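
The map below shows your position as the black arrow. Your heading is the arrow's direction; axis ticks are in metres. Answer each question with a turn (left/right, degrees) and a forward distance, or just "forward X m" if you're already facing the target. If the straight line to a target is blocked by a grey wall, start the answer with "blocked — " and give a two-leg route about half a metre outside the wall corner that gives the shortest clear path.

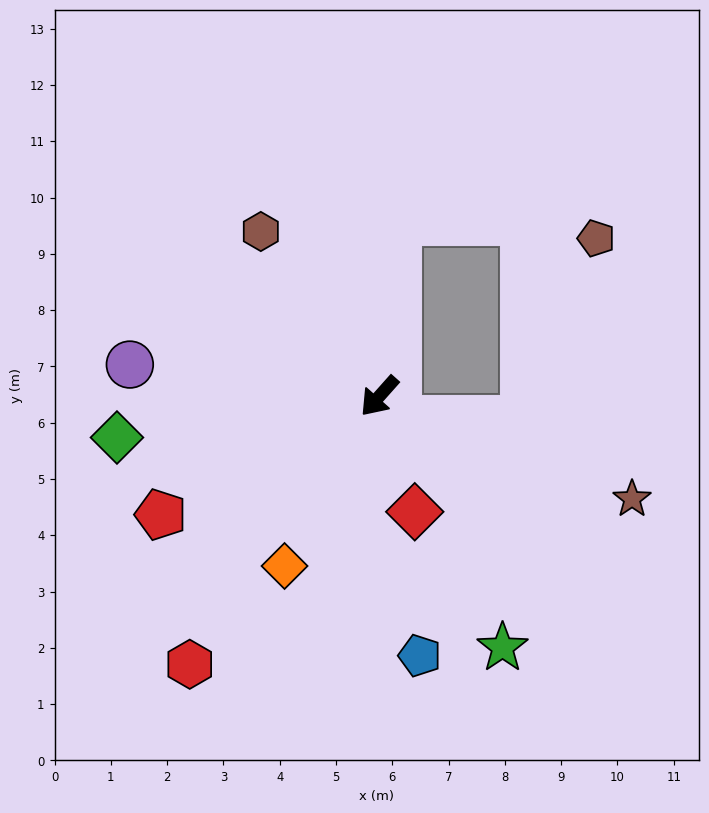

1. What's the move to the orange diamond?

turn left 12°, forward 3.5 m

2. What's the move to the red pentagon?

turn right 20°, forward 4.4 m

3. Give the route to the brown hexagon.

turn right 103°, forward 3.6 m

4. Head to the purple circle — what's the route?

turn right 56°, forward 4.5 m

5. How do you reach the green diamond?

turn right 39°, forward 4.7 m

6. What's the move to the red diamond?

turn left 59°, forward 2.1 m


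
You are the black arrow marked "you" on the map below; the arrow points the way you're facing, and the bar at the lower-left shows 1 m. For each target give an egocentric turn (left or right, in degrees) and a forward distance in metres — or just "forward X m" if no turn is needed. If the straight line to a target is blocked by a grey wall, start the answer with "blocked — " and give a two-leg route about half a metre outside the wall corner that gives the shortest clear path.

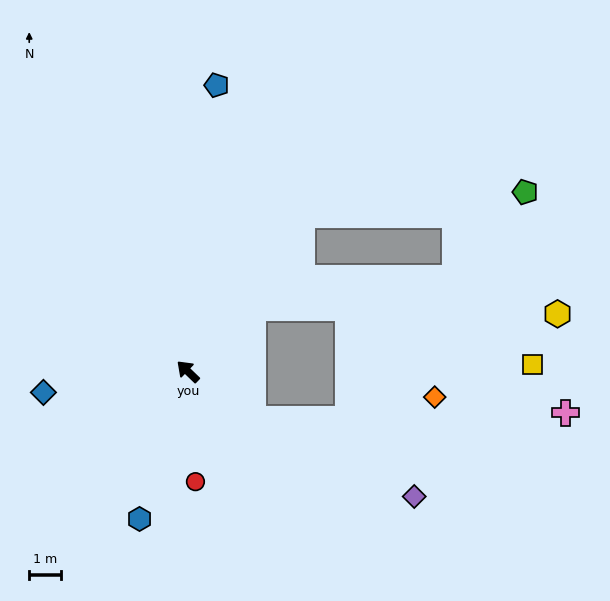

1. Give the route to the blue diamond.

turn left 52°, forward 4.6 m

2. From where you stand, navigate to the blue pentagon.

turn right 52°, forward 9.0 m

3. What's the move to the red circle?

turn left 138°, forward 3.5 m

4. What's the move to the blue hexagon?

turn left 116°, forward 4.9 m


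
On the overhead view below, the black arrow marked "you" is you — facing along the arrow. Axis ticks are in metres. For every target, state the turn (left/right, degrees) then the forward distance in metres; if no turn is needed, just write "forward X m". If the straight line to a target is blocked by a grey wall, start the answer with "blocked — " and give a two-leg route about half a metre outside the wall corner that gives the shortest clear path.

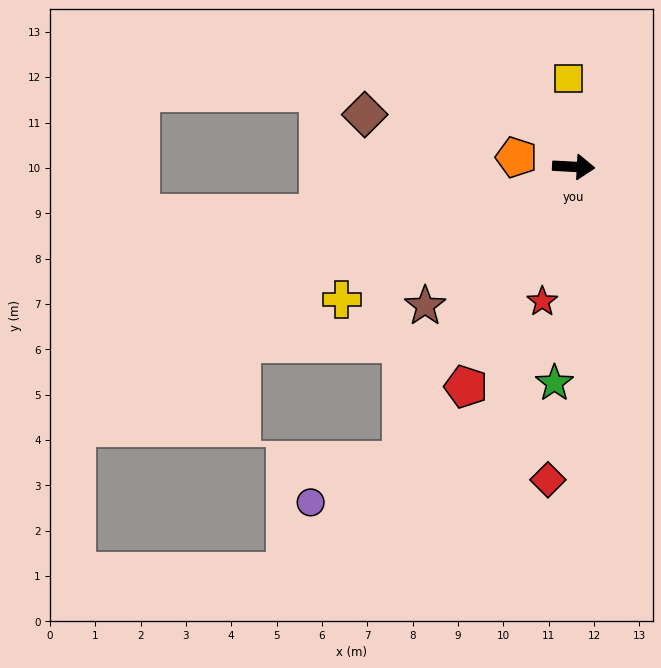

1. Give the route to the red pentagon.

turn right 113°, forward 5.4 m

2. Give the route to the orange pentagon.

turn left 174°, forward 1.3 m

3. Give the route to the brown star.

turn right 134°, forward 4.5 m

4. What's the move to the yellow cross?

turn right 147°, forward 5.9 m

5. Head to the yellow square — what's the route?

turn left 96°, forward 1.9 m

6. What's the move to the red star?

turn right 100°, forward 3.1 m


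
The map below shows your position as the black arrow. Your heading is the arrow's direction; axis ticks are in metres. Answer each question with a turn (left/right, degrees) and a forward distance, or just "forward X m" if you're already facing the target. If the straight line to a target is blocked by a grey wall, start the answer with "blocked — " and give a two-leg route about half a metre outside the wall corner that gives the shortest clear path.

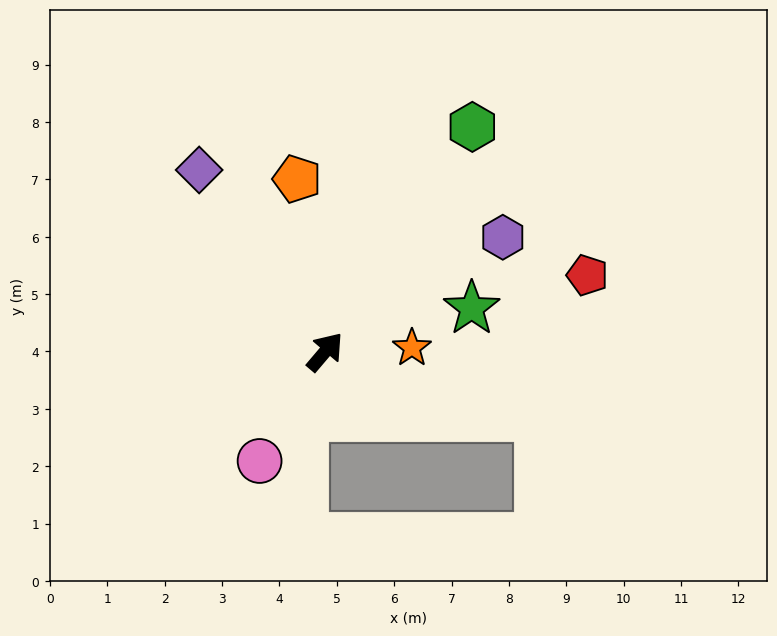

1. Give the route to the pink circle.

turn right 171°, forward 2.2 m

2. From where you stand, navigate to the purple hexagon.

turn right 17°, forward 3.7 m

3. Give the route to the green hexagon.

turn left 7°, forward 4.7 m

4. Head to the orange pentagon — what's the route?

turn left 50°, forward 3.0 m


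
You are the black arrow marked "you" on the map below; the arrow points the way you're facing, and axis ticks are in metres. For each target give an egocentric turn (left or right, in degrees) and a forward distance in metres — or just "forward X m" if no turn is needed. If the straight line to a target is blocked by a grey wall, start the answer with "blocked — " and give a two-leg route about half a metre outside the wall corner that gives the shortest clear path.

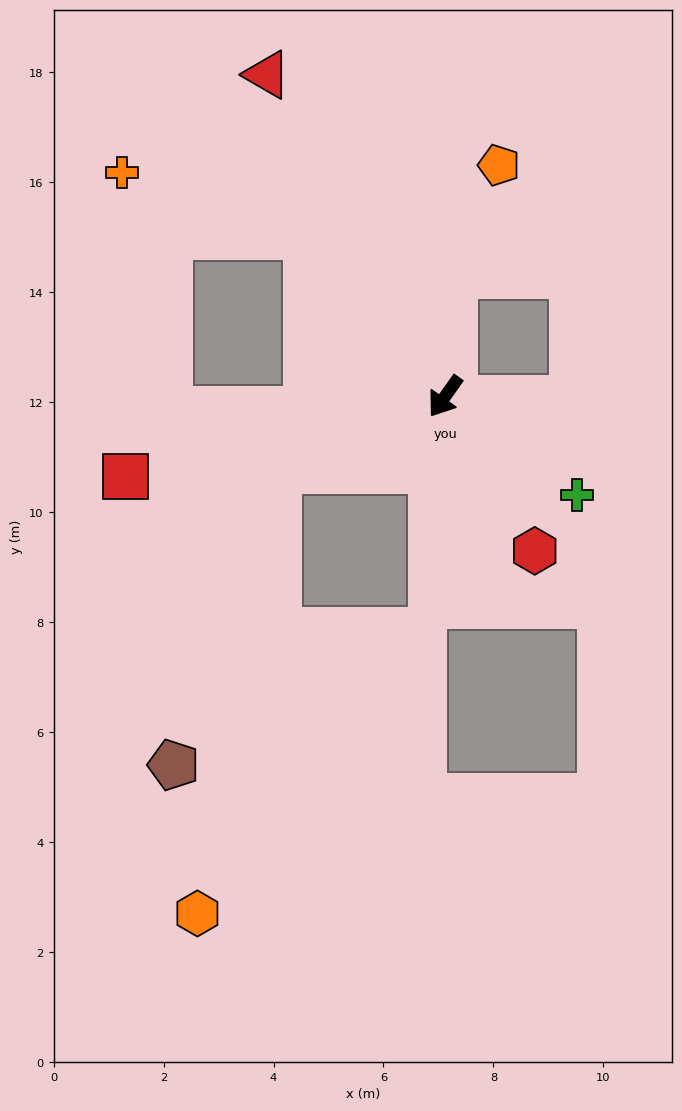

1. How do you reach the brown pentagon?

blocked — turn right 31°, forward 3.3 m, then turn left 47°, forward 5.7 m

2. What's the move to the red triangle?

turn right 116°, forward 6.7 m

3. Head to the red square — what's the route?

turn right 41°, forward 6.0 m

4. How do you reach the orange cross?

blocked — turn right 104°, forward 3.9 m, then turn left 30°, forward 3.5 m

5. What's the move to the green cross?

turn left 89°, forward 3.0 m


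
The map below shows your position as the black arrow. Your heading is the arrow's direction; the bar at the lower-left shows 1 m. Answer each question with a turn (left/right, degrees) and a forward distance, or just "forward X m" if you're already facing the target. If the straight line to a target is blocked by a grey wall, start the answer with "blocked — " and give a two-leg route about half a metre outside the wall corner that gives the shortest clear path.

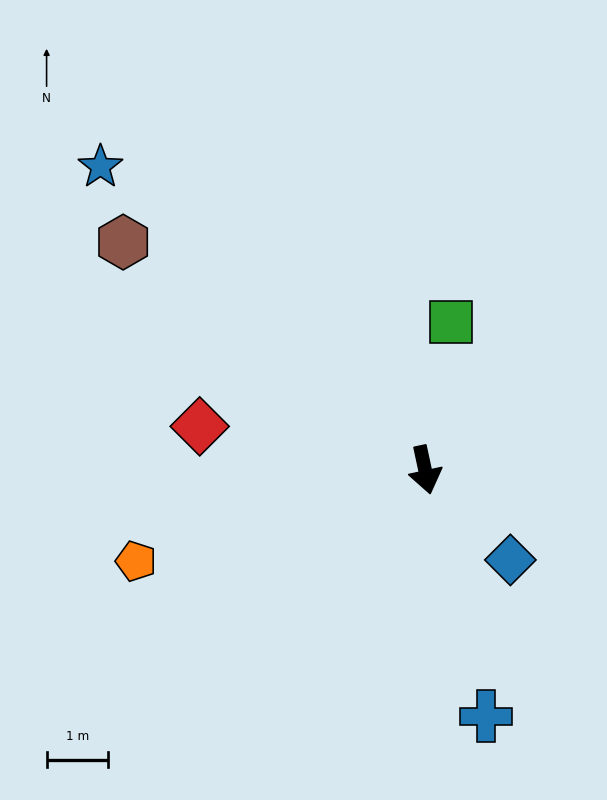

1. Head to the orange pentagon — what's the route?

turn right 85°, forward 4.9 m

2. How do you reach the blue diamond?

turn left 31°, forward 2.0 m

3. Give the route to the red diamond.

turn right 113°, forward 3.7 m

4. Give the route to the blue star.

turn right 145°, forward 7.2 m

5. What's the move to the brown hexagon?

turn right 139°, forward 6.1 m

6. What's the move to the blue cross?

forward 4.1 m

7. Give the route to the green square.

turn left 158°, forward 2.4 m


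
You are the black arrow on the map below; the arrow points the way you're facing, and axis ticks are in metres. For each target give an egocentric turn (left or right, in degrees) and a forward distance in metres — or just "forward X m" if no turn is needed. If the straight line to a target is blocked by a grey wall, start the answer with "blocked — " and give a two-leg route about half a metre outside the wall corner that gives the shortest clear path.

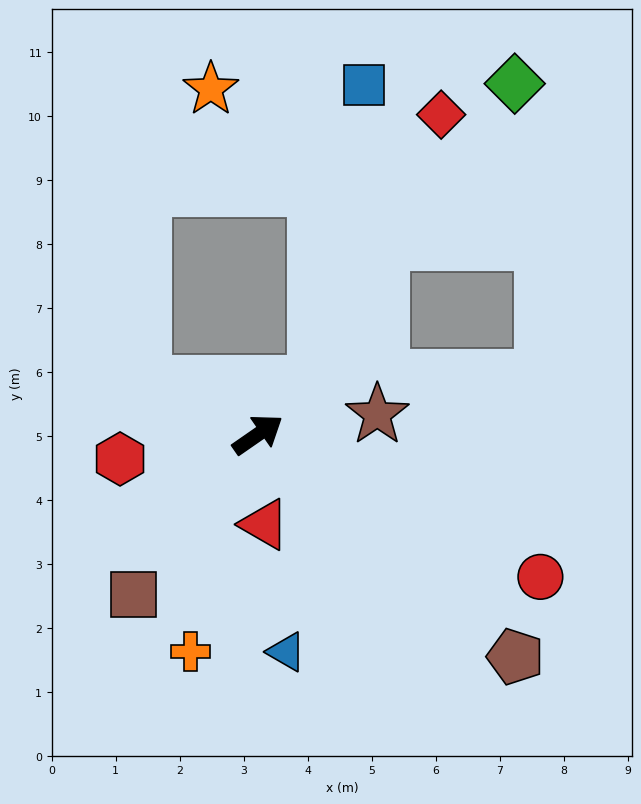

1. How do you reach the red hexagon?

turn left 155°, forward 2.2 m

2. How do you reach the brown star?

turn right 25°, forward 1.9 m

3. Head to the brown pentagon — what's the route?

turn right 76°, forward 5.3 m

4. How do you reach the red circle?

turn right 61°, forward 4.9 m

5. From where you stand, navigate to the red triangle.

turn right 121°, forward 1.4 m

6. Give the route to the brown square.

turn right 163°, forward 3.2 m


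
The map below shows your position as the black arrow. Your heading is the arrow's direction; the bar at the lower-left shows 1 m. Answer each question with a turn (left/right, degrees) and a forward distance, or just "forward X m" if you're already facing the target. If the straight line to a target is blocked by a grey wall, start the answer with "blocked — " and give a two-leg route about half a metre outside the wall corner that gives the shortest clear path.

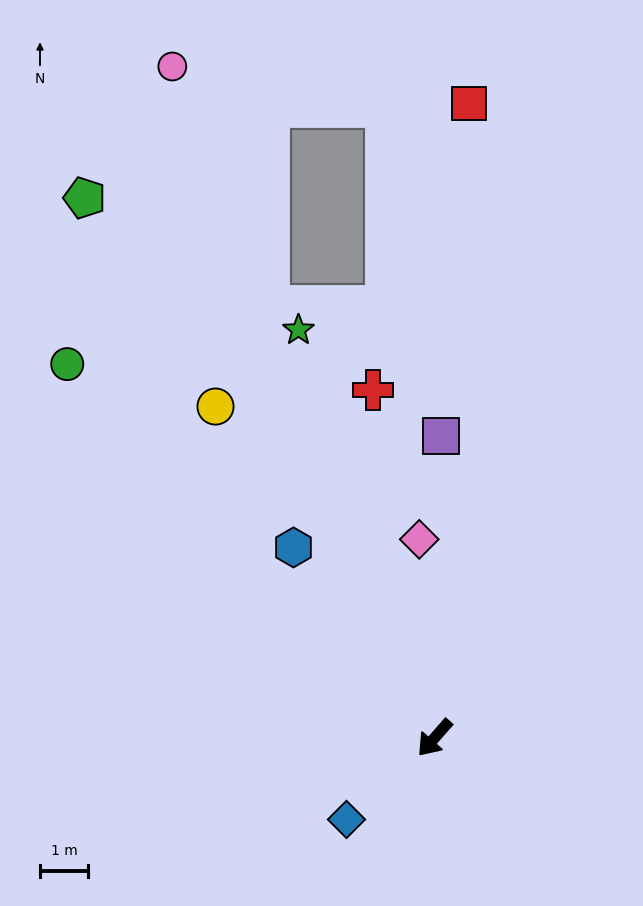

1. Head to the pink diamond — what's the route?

turn right 134°, forward 4.1 m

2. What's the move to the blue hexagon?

turn right 102°, forward 4.9 m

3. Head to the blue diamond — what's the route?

turn right 6°, forward 2.5 m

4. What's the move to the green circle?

turn right 94°, forward 10.9 m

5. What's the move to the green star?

turn right 120°, forward 8.9 m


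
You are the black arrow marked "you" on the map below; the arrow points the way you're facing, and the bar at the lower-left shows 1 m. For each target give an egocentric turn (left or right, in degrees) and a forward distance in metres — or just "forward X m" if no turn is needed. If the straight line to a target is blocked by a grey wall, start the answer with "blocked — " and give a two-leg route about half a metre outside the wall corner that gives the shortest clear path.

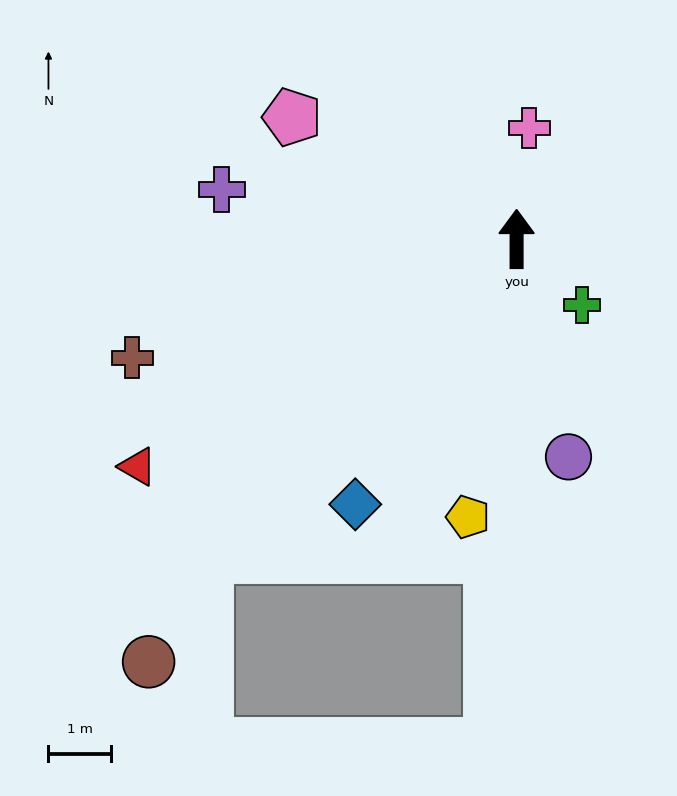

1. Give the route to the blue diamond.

turn left 149°, forward 4.9 m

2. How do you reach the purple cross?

turn left 80°, forward 4.8 m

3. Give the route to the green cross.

turn right 135°, forward 1.5 m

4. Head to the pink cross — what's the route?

turn right 7°, forward 1.8 m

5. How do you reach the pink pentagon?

turn left 62°, forward 4.1 m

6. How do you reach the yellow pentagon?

turn left 170°, forward 4.5 m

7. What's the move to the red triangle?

turn left 121°, forward 7.0 m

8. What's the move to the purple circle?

turn right 167°, forward 3.6 m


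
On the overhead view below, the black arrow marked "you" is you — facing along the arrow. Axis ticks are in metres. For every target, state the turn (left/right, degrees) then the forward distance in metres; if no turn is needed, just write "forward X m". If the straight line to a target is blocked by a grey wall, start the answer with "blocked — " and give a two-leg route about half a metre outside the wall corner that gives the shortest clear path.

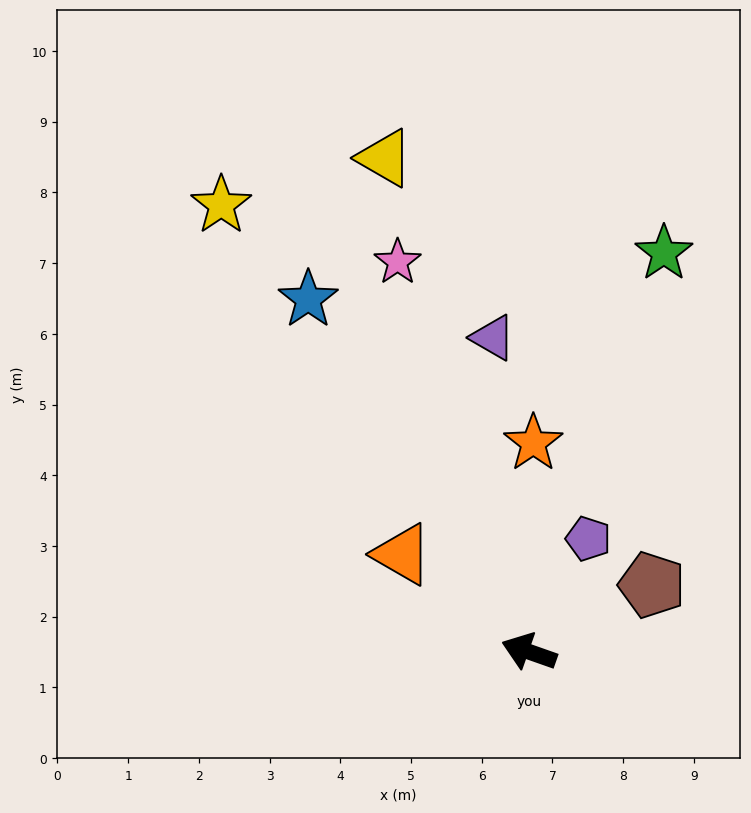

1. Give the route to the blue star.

turn right 39°, forward 5.9 m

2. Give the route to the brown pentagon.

turn right 132°, forward 2.0 m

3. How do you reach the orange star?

turn right 72°, forward 3.0 m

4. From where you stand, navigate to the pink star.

turn right 52°, forward 5.8 m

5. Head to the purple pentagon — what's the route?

turn right 98°, forward 1.8 m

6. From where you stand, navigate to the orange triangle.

turn right 18°, forward 2.3 m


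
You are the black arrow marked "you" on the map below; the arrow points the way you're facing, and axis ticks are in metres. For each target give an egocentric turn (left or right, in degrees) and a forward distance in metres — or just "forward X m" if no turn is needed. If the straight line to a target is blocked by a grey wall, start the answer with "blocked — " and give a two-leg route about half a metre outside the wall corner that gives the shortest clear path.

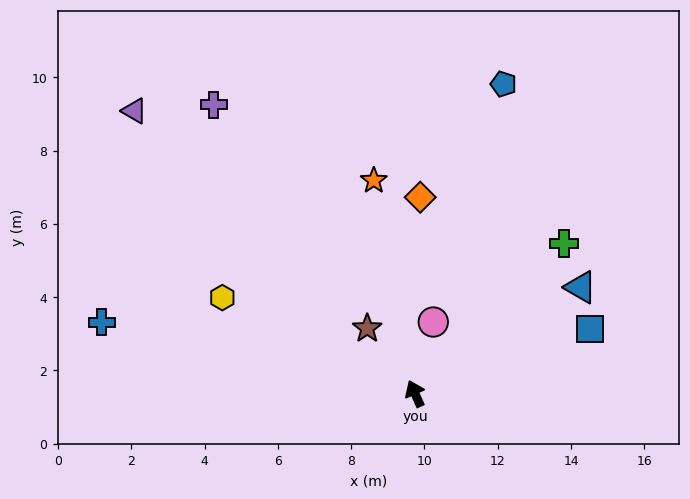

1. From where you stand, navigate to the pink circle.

turn right 38°, forward 2.0 m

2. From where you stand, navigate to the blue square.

turn right 94°, forward 5.1 m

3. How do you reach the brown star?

turn left 12°, forward 2.2 m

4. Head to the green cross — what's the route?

turn right 69°, forward 5.8 m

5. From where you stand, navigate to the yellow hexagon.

turn left 40°, forward 5.9 m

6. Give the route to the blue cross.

turn left 53°, forward 8.8 m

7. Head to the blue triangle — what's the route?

turn right 81°, forward 5.4 m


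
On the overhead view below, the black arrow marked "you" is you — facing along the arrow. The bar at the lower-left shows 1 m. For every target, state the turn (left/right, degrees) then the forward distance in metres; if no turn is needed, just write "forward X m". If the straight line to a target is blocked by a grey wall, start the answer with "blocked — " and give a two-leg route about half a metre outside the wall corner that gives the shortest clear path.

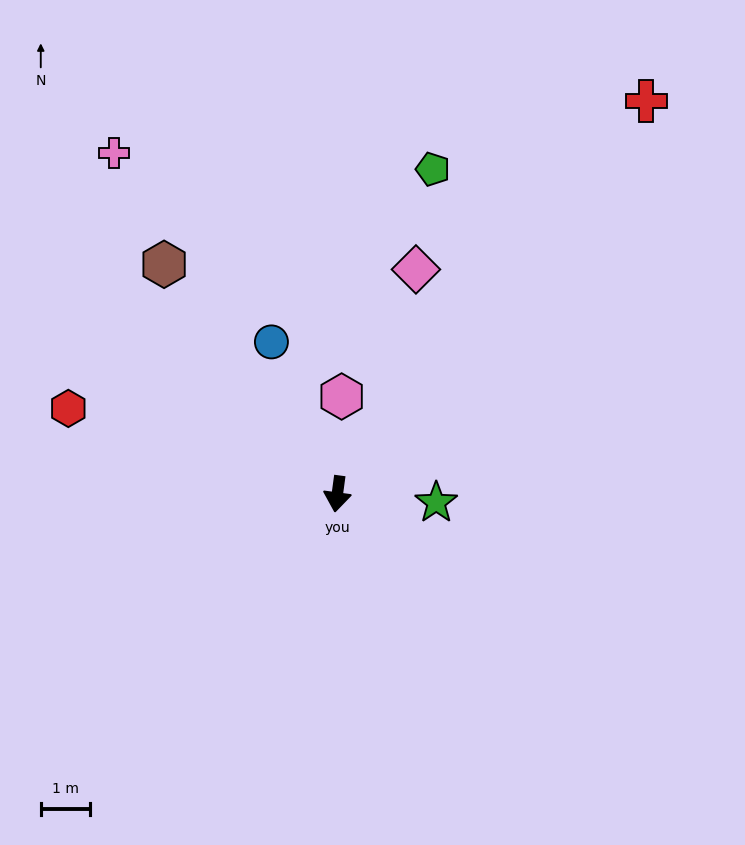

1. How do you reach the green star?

turn left 93°, forward 2.0 m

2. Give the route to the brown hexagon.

turn right 135°, forward 5.8 m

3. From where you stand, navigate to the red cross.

turn left 149°, forward 10.1 m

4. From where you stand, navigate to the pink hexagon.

turn right 175°, forward 2.0 m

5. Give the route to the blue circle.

turn right 149°, forward 3.4 m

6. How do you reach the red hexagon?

turn right 100°, forward 5.7 m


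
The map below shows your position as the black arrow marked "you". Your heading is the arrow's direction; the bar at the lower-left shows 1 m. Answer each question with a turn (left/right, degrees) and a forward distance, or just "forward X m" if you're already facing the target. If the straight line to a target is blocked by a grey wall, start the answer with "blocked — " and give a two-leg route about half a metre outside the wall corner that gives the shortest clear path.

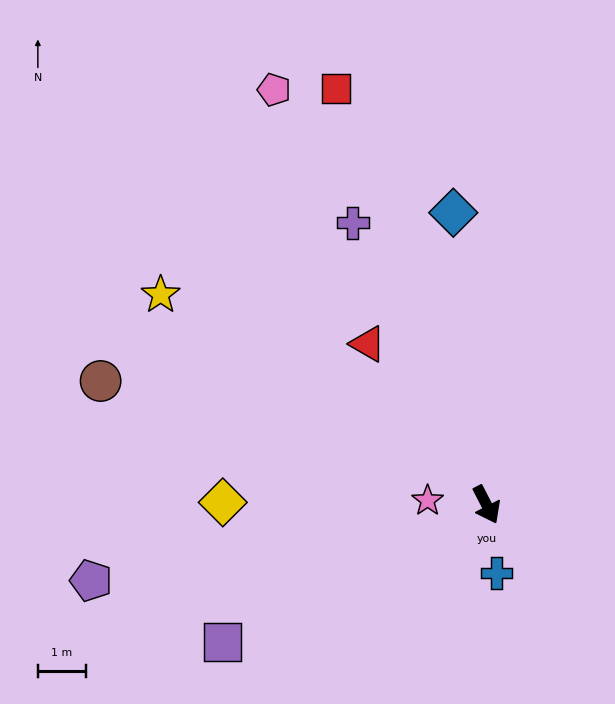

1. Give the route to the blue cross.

turn right 19°, forward 1.4 m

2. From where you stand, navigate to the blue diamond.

turn left 159°, forward 6.1 m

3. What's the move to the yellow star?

turn right 150°, forward 8.0 m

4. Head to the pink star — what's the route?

turn right 121°, forward 1.2 m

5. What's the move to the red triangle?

turn right 171°, forward 4.1 m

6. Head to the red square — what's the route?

turn left 173°, forward 9.2 m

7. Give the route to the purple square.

turn right 90°, forward 6.2 m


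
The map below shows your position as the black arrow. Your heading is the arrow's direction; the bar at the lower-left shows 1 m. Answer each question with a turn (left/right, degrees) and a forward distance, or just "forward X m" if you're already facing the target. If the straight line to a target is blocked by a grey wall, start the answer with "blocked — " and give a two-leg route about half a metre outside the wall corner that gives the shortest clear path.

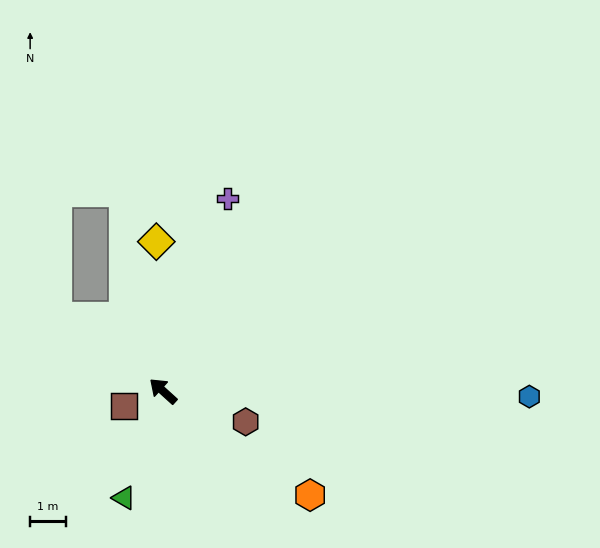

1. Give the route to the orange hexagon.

turn right 173°, forward 5.1 m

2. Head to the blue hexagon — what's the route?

turn right 139°, forward 10.3 m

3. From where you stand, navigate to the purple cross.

turn right 66°, forward 5.7 m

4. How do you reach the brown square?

turn left 63°, forward 1.2 m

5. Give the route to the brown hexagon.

turn right 158°, forward 2.5 m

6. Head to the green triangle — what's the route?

turn left 112°, forward 3.2 m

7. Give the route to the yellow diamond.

turn right 45°, forward 4.2 m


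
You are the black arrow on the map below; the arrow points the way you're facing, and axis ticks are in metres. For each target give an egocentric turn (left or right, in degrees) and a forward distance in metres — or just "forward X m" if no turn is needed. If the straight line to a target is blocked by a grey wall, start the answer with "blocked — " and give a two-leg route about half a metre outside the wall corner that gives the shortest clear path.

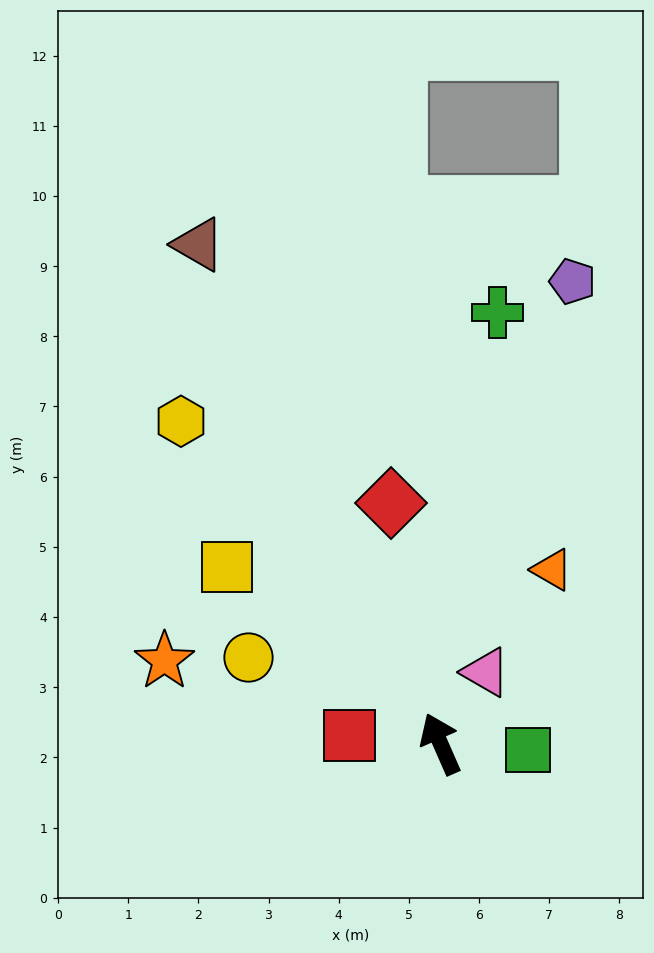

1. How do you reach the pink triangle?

turn right 56°, forward 1.2 m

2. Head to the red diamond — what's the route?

turn right 12°, forward 3.5 m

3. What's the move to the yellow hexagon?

turn left 15°, forward 5.9 m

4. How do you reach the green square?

turn right 118°, forward 1.2 m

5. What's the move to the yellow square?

turn left 27°, forward 4.0 m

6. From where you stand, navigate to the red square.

turn left 61°, forward 1.3 m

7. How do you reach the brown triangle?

turn left 2°, forward 7.9 m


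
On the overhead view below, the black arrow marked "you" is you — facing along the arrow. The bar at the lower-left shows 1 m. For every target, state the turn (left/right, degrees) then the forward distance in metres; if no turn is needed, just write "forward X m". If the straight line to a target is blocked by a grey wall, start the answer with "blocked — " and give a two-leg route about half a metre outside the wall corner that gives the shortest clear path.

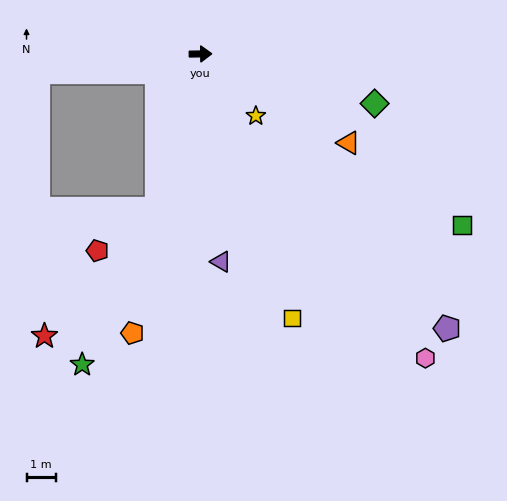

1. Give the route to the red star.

blocked — turn right 106°, forward 5.5 m, then turn right 26°, forward 5.8 m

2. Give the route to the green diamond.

turn right 17°, forward 6.2 m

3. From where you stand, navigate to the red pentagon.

blocked — turn right 106°, forward 5.5 m, then turn right 40°, forward 2.5 m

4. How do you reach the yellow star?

turn right 49°, forward 2.8 m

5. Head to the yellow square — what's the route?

turn right 72°, forward 9.6 m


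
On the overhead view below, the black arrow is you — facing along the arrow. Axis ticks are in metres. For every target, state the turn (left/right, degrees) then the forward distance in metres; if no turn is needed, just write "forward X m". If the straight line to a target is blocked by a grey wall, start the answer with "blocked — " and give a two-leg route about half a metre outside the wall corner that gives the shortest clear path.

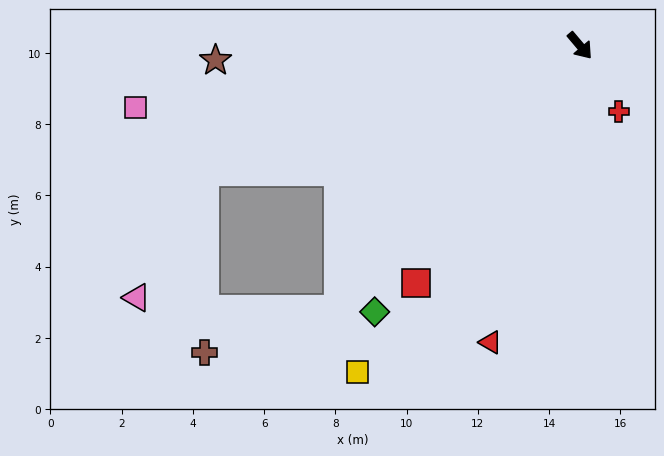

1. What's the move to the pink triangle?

blocked — turn right 112°, forward 11.1 m, then turn left 44°, forward 4.0 m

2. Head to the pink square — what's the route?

turn right 122°, forward 12.6 m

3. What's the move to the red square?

turn right 75°, forward 8.1 m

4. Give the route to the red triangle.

turn right 57°, forward 8.7 m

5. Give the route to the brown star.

turn right 128°, forward 10.2 m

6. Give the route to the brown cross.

blocked — turn right 83°, forward 10.0 m, then turn right 29°, forward 3.9 m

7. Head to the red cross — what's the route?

turn right 10°, forward 2.1 m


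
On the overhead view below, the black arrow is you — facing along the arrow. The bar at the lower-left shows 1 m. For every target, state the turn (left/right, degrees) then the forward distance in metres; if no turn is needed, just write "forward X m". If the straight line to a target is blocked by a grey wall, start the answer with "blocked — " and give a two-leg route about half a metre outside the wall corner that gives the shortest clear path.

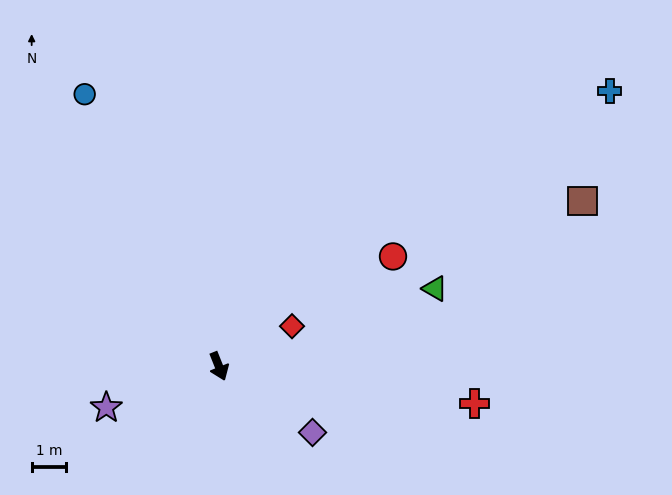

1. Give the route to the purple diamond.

turn left 33°, forward 3.3 m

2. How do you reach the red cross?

turn left 60°, forward 7.4 m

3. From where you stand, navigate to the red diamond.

turn left 97°, forward 2.4 m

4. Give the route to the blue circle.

turn right 176°, forward 8.7 m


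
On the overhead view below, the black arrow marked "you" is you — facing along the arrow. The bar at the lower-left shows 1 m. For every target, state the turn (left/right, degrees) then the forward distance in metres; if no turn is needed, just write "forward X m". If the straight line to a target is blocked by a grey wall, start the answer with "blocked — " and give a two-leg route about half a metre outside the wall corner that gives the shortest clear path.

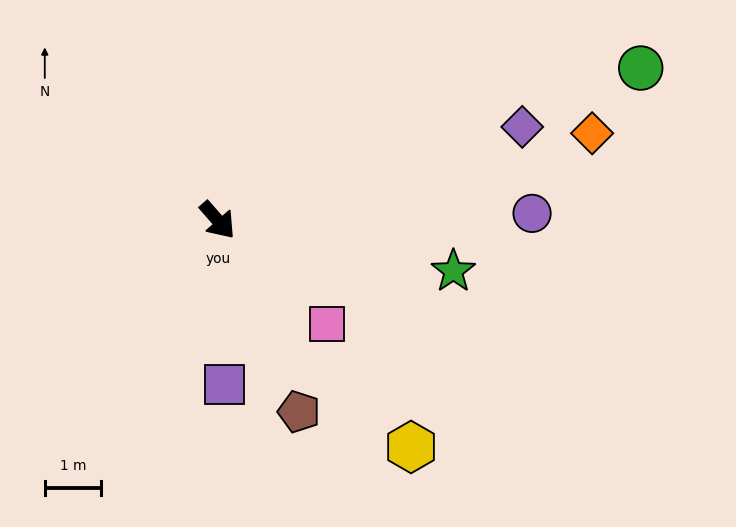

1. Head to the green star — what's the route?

turn left 37°, forward 4.3 m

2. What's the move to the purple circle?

turn left 50°, forward 5.6 m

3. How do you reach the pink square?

turn left 5°, forward 2.7 m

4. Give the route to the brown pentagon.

turn right 18°, forward 3.7 m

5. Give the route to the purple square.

turn right 39°, forward 2.9 m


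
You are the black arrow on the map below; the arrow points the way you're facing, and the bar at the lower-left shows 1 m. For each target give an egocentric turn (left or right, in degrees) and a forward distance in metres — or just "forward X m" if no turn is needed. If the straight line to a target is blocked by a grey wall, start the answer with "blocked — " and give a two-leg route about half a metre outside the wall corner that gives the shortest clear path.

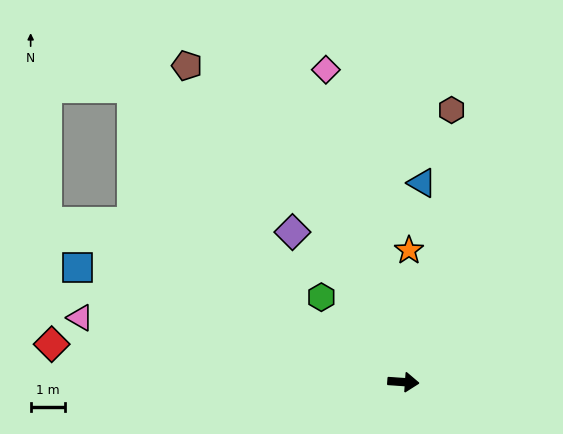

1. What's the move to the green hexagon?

turn left 138°, forward 3.4 m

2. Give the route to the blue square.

turn left 165°, forward 9.9 m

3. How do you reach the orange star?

turn left 92°, forward 3.8 m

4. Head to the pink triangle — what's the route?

turn left 173°, forward 9.5 m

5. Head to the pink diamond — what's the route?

turn left 108°, forward 9.3 m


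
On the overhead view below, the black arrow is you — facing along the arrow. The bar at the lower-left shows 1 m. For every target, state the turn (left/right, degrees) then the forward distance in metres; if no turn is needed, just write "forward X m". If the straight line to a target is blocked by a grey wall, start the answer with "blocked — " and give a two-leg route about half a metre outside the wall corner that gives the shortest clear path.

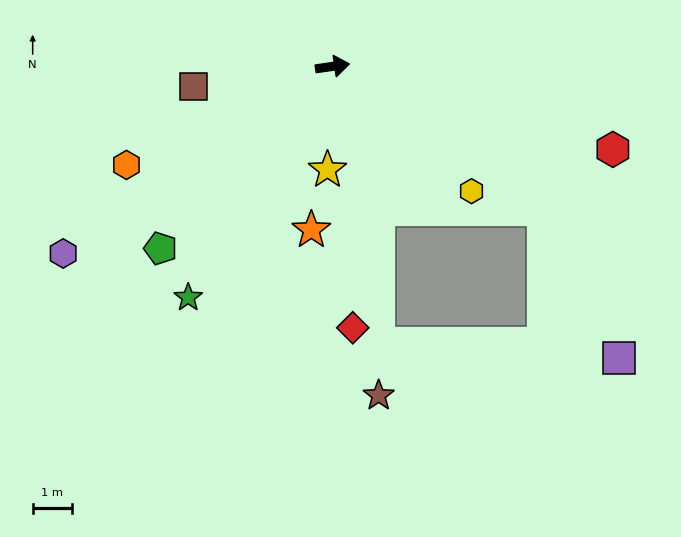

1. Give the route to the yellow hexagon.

turn right 50°, forward 4.8 m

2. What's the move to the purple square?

blocked — turn right 42°, forward 6.5 m, then turn right 29°, forward 4.3 m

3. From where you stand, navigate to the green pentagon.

turn right 142°, forward 6.4 m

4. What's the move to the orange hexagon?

turn right 163°, forward 5.8 m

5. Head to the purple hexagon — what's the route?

turn right 153°, forward 8.4 m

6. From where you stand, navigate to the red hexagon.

turn right 25°, forward 7.5 m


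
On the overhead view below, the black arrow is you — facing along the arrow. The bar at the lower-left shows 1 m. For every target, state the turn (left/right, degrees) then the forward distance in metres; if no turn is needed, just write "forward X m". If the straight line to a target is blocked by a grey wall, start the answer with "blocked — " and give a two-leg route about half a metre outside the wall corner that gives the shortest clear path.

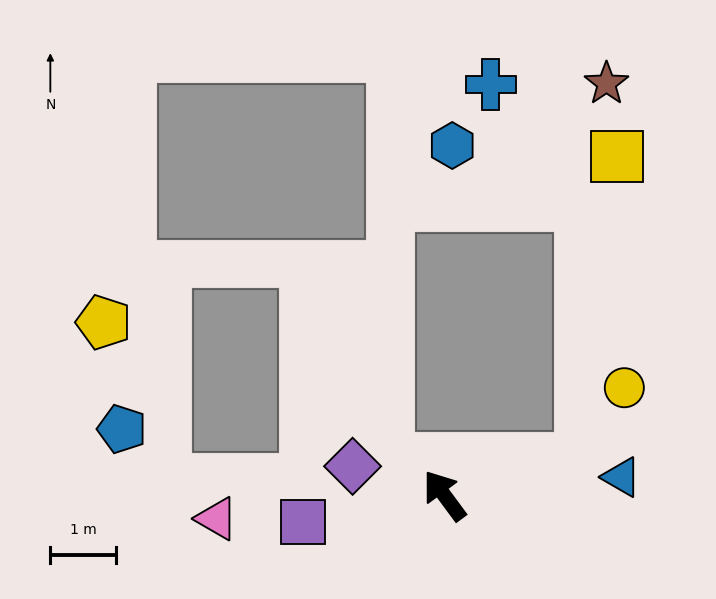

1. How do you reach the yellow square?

blocked — turn right 112°, forward 2.2 m, then turn left 69°, forward 4.7 m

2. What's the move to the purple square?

turn left 64°, forward 2.2 m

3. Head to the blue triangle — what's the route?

turn right 121°, forward 2.7 m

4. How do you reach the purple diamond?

turn left 36°, forward 1.5 m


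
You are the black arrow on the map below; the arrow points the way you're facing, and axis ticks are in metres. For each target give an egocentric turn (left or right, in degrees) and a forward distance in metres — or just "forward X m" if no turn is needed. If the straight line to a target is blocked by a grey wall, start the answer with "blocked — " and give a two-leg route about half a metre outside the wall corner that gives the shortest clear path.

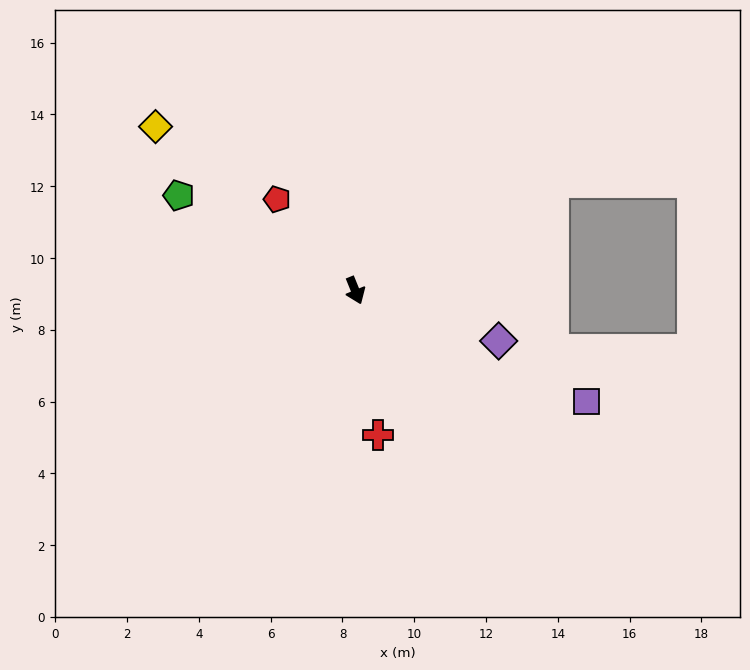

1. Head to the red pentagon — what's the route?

turn right 162°, forward 3.3 m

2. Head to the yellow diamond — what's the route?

turn right 151°, forward 7.2 m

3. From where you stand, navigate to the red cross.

turn right 13°, forward 4.1 m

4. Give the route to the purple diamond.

turn left 48°, forward 4.2 m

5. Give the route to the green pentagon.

turn right 140°, forward 5.6 m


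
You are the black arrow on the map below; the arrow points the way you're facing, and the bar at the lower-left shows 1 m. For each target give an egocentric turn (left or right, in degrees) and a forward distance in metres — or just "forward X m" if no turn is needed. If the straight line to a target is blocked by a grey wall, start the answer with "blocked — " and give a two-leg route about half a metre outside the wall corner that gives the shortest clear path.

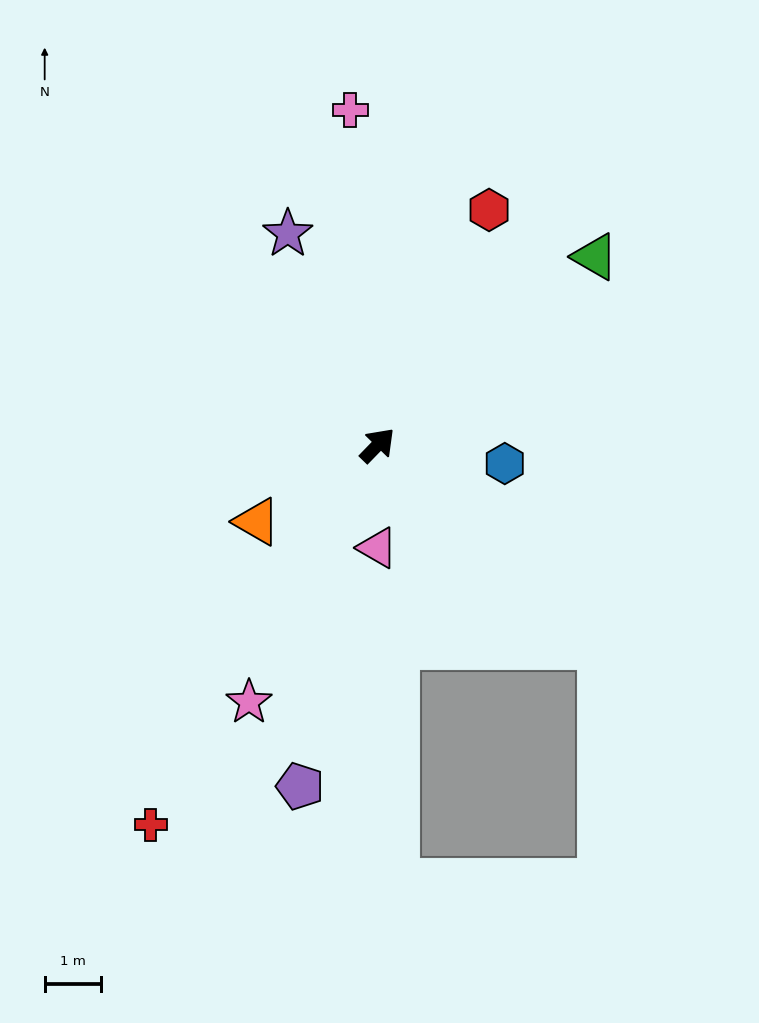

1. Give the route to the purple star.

turn left 67°, forward 4.1 m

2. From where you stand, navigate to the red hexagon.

turn left 19°, forward 4.6 m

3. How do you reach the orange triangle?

turn left 167°, forward 2.5 m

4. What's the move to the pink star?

turn right 162°, forward 5.1 m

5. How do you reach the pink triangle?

turn right 136°, forward 1.8 m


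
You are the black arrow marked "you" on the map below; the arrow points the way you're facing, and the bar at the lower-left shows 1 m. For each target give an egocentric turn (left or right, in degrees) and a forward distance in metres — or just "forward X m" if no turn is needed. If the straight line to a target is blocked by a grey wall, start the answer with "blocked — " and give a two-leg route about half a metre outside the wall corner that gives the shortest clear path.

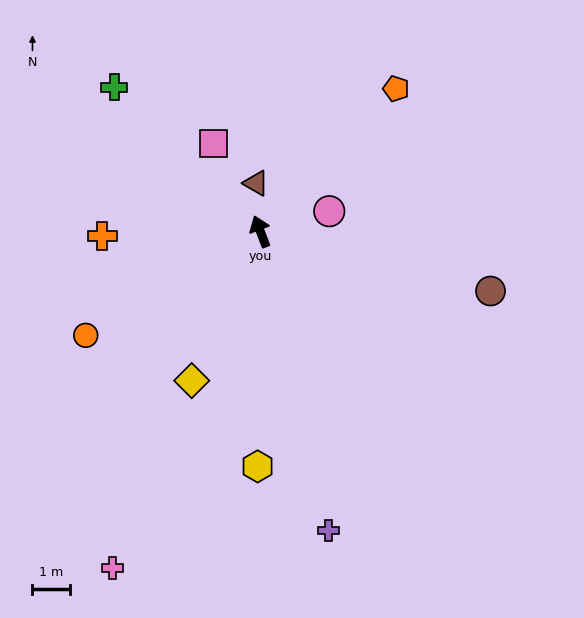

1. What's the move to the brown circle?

turn right 125°, forward 6.4 m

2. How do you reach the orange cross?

turn left 71°, forward 4.2 m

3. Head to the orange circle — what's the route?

turn left 100°, forward 5.4 m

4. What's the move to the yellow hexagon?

turn left 159°, forward 6.3 m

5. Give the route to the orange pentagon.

turn right 64°, forward 5.3 m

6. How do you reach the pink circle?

turn right 94°, forward 1.9 m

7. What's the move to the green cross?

turn left 25°, forward 5.5 m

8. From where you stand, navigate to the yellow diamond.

turn left 135°, forward 4.4 m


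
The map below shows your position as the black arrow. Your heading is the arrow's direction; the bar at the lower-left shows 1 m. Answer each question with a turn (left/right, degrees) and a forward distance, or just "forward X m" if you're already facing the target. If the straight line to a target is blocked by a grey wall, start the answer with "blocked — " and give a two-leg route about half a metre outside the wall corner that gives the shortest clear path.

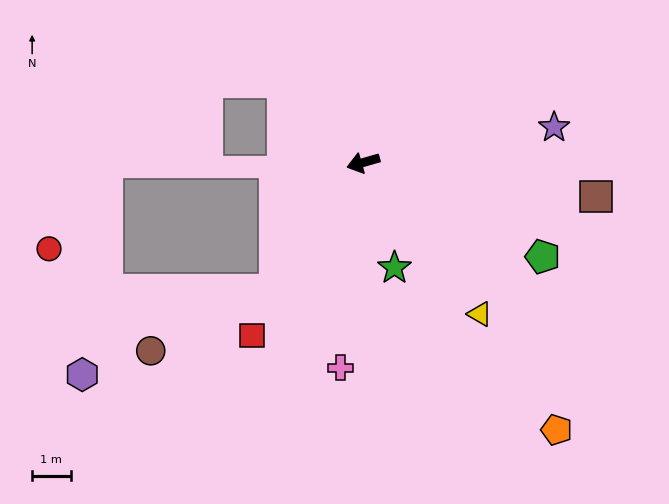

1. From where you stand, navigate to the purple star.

turn left 174°, forward 5.0 m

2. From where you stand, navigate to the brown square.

turn left 156°, forward 6.1 m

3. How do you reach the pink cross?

turn left 68°, forward 5.4 m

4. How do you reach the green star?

turn left 91°, forward 2.9 m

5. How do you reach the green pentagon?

turn left 136°, forward 5.3 m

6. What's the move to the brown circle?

blocked — turn left 39°, forward 4.0 m, then turn right 29°, forward 3.6 m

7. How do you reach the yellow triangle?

turn left 112°, forward 5.0 m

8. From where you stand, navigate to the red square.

turn left 41°, forward 5.3 m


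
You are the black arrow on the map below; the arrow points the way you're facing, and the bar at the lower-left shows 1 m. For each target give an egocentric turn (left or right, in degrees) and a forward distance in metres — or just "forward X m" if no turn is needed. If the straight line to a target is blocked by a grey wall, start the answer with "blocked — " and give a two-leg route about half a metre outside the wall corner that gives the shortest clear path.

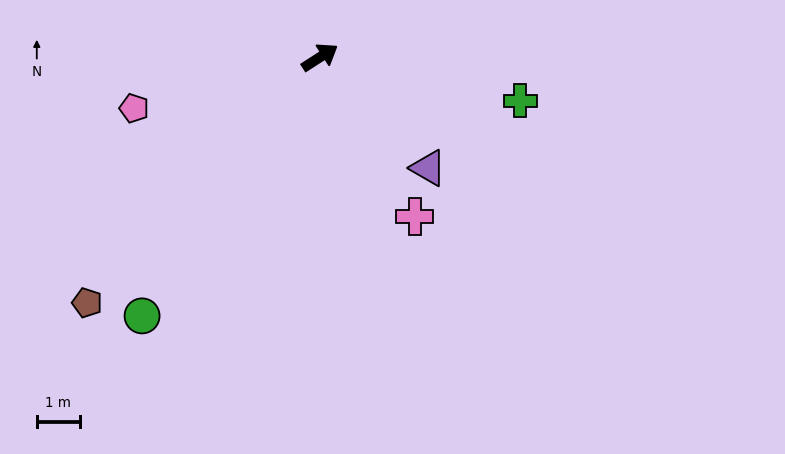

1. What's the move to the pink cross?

turn right 92°, forward 4.3 m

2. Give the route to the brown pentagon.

turn right 166°, forward 7.8 m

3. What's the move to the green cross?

turn right 45°, forward 4.7 m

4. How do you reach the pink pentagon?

turn left 163°, forward 4.5 m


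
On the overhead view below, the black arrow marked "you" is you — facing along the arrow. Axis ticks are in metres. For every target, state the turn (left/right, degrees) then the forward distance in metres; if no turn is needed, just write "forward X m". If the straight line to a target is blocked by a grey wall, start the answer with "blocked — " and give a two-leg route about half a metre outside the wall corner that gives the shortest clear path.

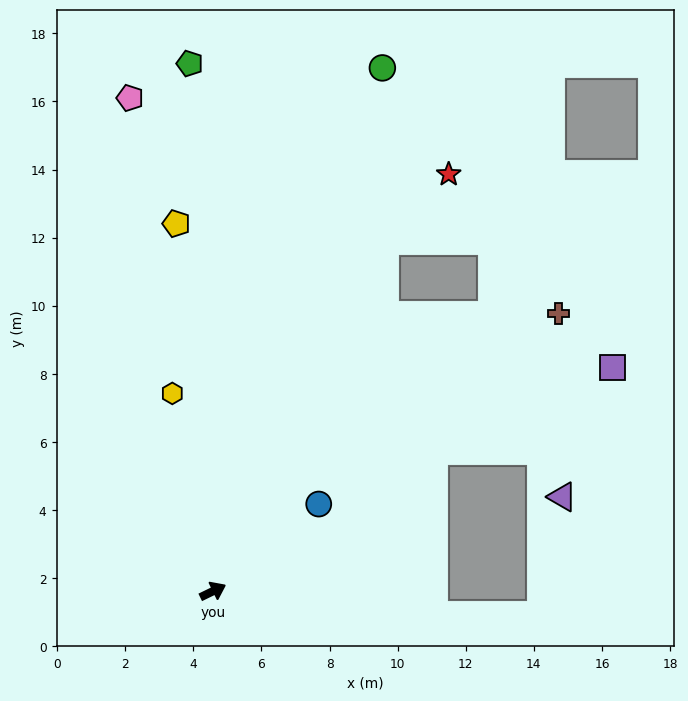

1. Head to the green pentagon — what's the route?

turn left 67°, forward 15.5 m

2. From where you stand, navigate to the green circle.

turn left 46°, forward 16.1 m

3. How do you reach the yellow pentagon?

turn left 70°, forward 10.8 m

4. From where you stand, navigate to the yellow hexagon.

turn left 76°, forward 5.9 m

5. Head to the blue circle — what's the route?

turn left 14°, forward 4.0 m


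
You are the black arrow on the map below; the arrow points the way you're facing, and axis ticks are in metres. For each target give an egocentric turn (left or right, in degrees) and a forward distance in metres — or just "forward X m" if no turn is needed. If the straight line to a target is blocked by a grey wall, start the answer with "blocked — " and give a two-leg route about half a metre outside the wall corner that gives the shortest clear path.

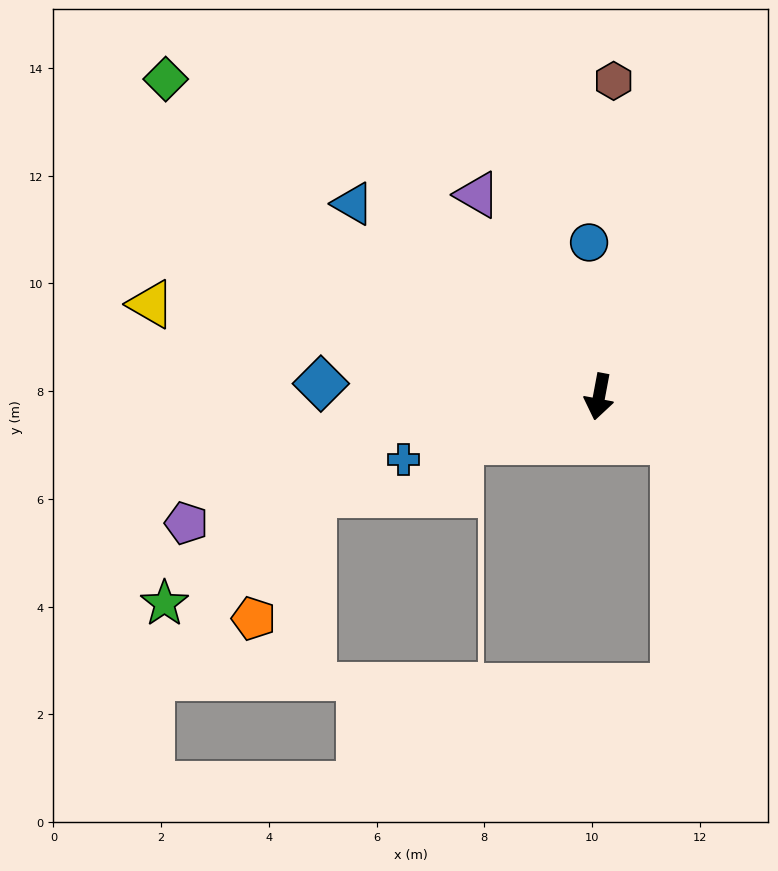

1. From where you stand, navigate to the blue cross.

turn right 62°, forward 3.8 m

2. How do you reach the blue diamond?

turn right 82°, forward 5.2 m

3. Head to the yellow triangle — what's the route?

turn right 91°, forward 8.5 m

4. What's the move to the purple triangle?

turn right 138°, forward 4.4 m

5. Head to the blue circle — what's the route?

turn right 166°, forward 2.9 m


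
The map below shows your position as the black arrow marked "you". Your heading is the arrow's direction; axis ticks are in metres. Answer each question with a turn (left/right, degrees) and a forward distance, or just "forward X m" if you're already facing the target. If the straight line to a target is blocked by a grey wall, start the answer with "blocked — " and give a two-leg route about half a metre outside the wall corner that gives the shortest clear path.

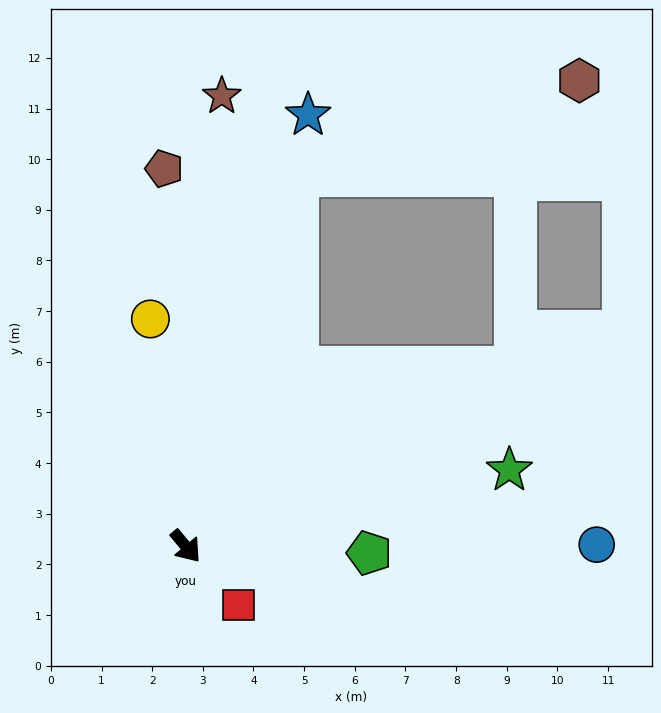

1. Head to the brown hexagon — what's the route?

blocked — turn left 123°, forward 7.7 m, then turn right 54°, forward 5.9 m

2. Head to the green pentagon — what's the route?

turn left 48°, forward 3.6 m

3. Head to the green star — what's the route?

turn left 63°, forward 6.6 m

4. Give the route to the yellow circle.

turn left 149°, forward 4.5 m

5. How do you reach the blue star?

turn left 124°, forward 8.9 m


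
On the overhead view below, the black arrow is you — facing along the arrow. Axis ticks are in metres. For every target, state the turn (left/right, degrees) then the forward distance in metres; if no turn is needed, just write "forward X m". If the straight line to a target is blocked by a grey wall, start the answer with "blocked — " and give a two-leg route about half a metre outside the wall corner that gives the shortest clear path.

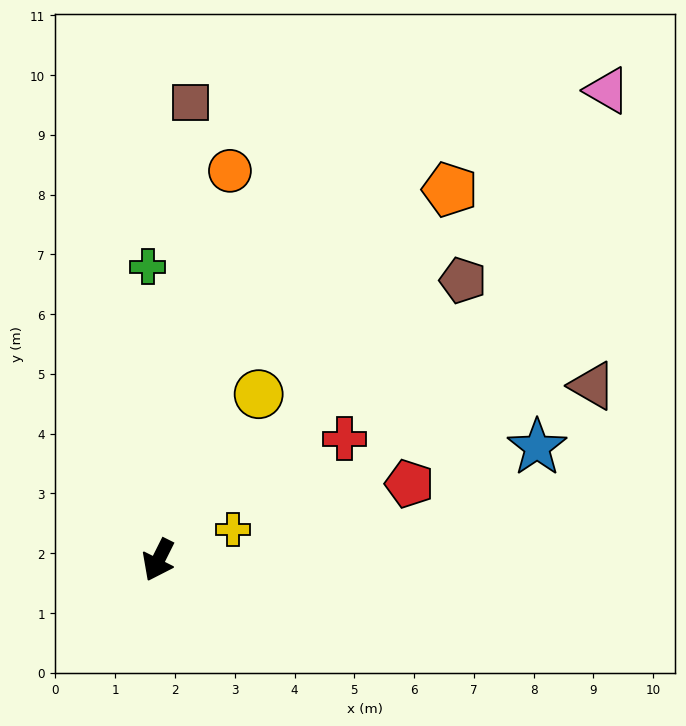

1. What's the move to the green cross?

turn right 151°, forward 4.9 m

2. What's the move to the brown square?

turn right 158°, forward 7.7 m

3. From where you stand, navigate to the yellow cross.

turn left 139°, forward 1.3 m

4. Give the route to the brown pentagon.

turn left 159°, forward 6.9 m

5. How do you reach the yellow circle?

turn left 175°, forward 3.2 m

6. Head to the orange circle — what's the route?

turn right 164°, forward 6.6 m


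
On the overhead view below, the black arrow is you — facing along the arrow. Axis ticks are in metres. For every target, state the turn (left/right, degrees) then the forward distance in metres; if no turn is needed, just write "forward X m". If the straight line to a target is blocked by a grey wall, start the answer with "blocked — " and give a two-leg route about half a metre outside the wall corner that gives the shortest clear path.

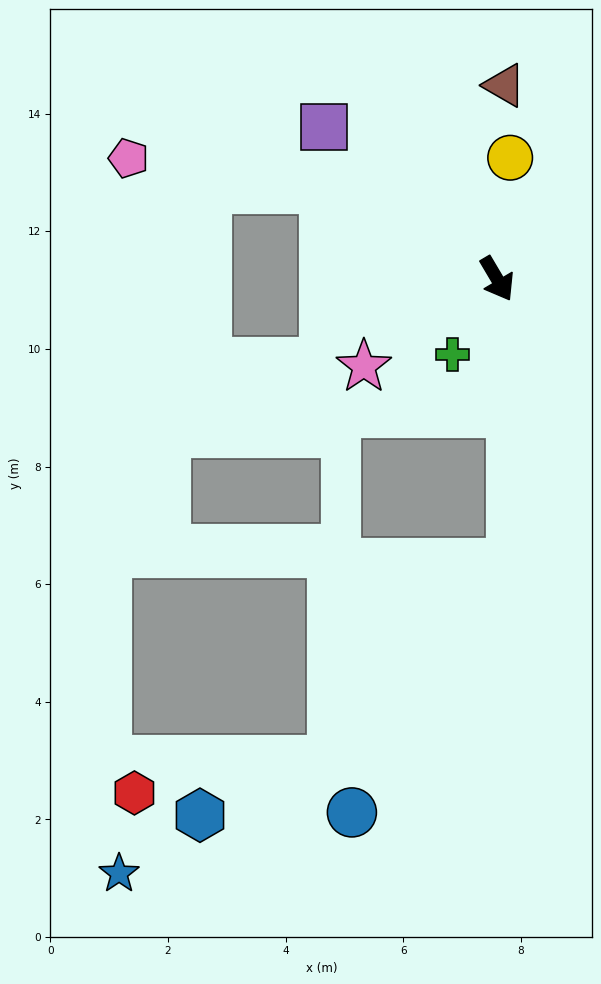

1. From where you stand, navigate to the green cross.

turn right 61°, forward 1.5 m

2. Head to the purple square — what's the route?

turn right 162°, forward 3.9 m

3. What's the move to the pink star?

turn right 87°, forward 2.7 m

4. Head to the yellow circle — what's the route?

turn left 143°, forward 2.1 m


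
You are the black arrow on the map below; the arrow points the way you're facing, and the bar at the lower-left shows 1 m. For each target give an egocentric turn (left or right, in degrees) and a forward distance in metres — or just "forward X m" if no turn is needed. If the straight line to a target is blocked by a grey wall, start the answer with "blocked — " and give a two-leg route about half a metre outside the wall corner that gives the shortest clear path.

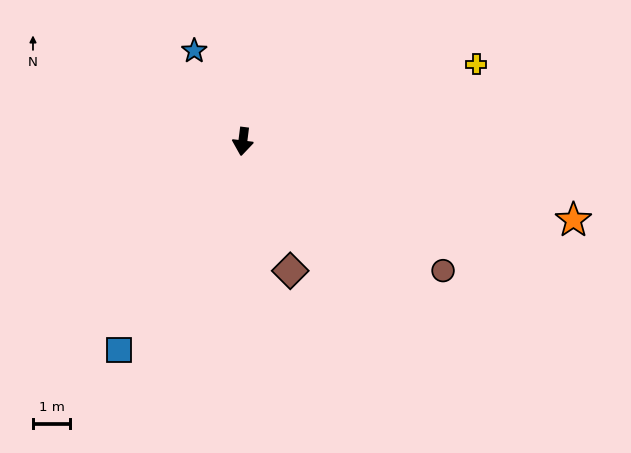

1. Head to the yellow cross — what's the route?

turn left 116°, forward 6.6 m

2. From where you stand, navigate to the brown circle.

turn left 64°, forward 6.4 m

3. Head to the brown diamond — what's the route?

turn left 27°, forward 3.7 m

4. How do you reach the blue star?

turn right 145°, forward 2.8 m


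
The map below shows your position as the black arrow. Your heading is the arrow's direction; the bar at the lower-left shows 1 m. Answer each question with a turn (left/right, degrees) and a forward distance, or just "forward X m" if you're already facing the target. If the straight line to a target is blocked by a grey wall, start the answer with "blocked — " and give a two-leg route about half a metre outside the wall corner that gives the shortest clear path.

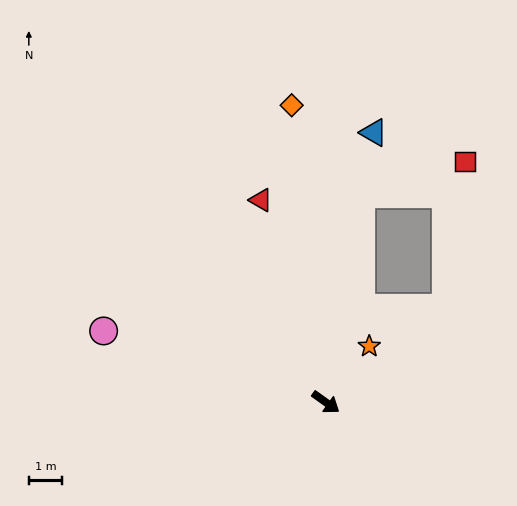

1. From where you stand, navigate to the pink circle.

turn right 162°, forward 7.1 m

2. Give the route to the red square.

blocked — turn left 74°, forward 4.6 m, then turn left 44°, forward 4.5 m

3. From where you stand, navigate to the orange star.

turn left 88°, forward 2.1 m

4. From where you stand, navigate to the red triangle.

turn left 143°, forward 6.4 m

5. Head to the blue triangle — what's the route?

turn left 116°, forward 8.3 m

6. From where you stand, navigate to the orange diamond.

turn left 132°, forward 9.0 m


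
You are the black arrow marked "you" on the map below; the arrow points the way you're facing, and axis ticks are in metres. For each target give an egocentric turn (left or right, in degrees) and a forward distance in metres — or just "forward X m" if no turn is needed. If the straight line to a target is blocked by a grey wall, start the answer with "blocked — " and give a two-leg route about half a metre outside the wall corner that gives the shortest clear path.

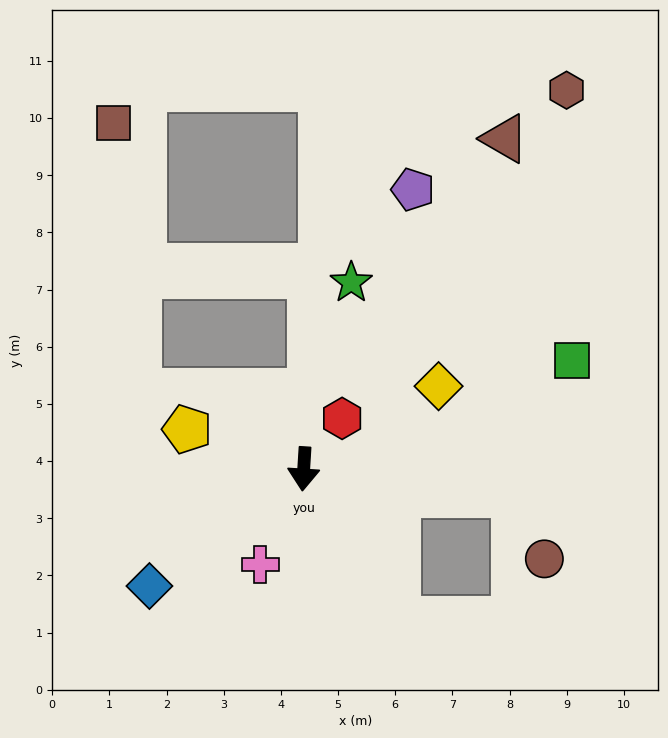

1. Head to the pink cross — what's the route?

turn right 21°, forward 1.8 m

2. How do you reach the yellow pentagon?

turn right 105°, forward 2.2 m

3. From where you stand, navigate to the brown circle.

blocked — turn left 87°, forward 3.7 m, then turn right 60°, forward 1.2 m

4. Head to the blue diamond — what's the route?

turn right 49°, forward 3.4 m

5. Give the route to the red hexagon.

turn left 146°, forward 1.1 m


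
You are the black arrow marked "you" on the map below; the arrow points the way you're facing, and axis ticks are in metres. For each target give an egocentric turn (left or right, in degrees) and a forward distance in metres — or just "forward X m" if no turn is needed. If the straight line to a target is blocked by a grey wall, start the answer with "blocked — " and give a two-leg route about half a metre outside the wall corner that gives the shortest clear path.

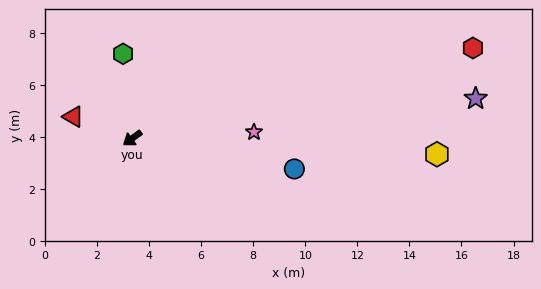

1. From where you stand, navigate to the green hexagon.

turn right 120°, forward 3.3 m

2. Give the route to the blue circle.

turn left 133°, forward 6.3 m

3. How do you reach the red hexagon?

turn left 159°, forward 13.5 m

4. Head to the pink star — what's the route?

turn left 147°, forward 4.7 m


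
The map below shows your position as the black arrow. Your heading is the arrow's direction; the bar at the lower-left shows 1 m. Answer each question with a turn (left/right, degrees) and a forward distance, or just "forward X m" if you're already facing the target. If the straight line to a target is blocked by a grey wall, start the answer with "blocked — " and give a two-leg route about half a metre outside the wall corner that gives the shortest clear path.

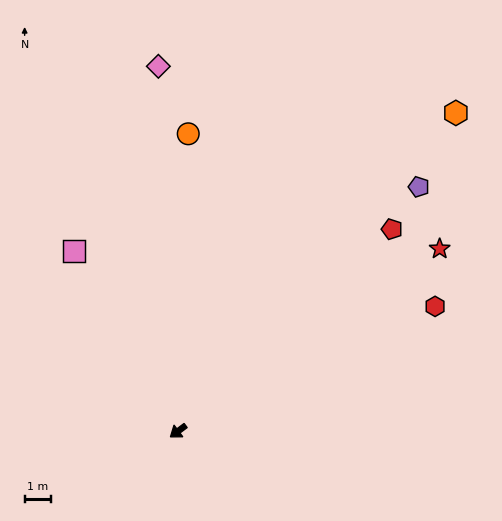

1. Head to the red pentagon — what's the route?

turn right 173°, forward 11.2 m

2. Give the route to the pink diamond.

turn right 124°, forward 13.9 m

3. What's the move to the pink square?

turn right 97°, forward 7.9 m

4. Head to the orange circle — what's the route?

turn right 129°, forward 11.3 m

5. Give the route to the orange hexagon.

turn right 168°, forward 16.0 m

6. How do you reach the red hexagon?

turn left 169°, forward 10.8 m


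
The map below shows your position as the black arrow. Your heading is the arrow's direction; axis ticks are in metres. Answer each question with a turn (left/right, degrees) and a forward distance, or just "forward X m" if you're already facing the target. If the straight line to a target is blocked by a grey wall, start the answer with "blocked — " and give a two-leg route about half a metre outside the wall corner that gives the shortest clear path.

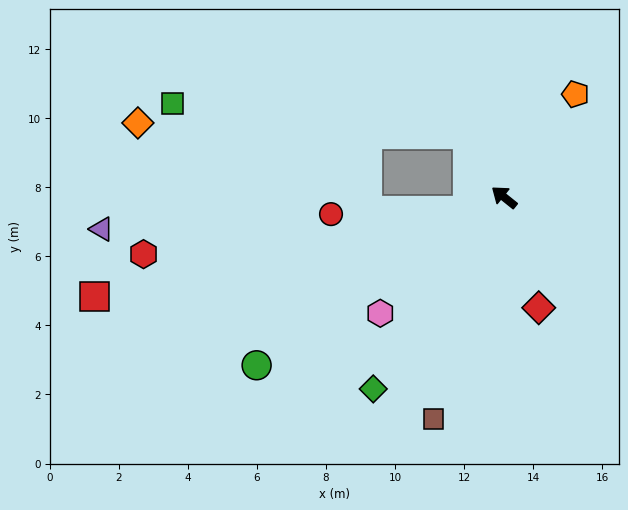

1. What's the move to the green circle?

turn left 73°, forward 8.7 m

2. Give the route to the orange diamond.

blocked — turn right 21°, forward 2.1 m, then turn left 58°, forward 9.5 m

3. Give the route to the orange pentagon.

turn right 86°, forward 3.6 m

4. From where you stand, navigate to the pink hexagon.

turn left 82°, forward 4.9 m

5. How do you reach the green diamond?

turn left 94°, forward 6.7 m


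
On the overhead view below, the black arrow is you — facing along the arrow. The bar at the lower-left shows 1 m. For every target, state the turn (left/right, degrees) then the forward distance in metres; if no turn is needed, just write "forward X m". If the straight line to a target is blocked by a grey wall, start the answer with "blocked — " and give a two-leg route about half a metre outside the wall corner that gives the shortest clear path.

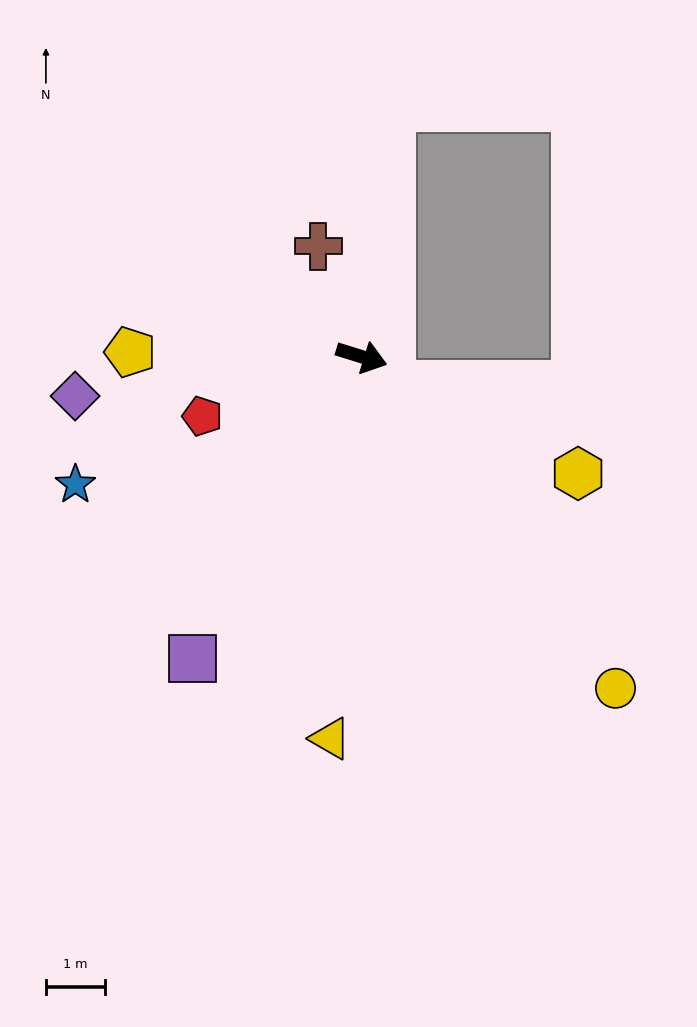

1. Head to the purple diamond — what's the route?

turn right 155°, forward 4.9 m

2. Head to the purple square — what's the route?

turn right 102°, forward 5.8 m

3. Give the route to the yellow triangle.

turn right 77°, forward 6.4 m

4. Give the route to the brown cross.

turn left 129°, forward 2.0 m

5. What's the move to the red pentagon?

turn right 142°, forward 2.9 m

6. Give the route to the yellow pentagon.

turn right 164°, forward 3.9 m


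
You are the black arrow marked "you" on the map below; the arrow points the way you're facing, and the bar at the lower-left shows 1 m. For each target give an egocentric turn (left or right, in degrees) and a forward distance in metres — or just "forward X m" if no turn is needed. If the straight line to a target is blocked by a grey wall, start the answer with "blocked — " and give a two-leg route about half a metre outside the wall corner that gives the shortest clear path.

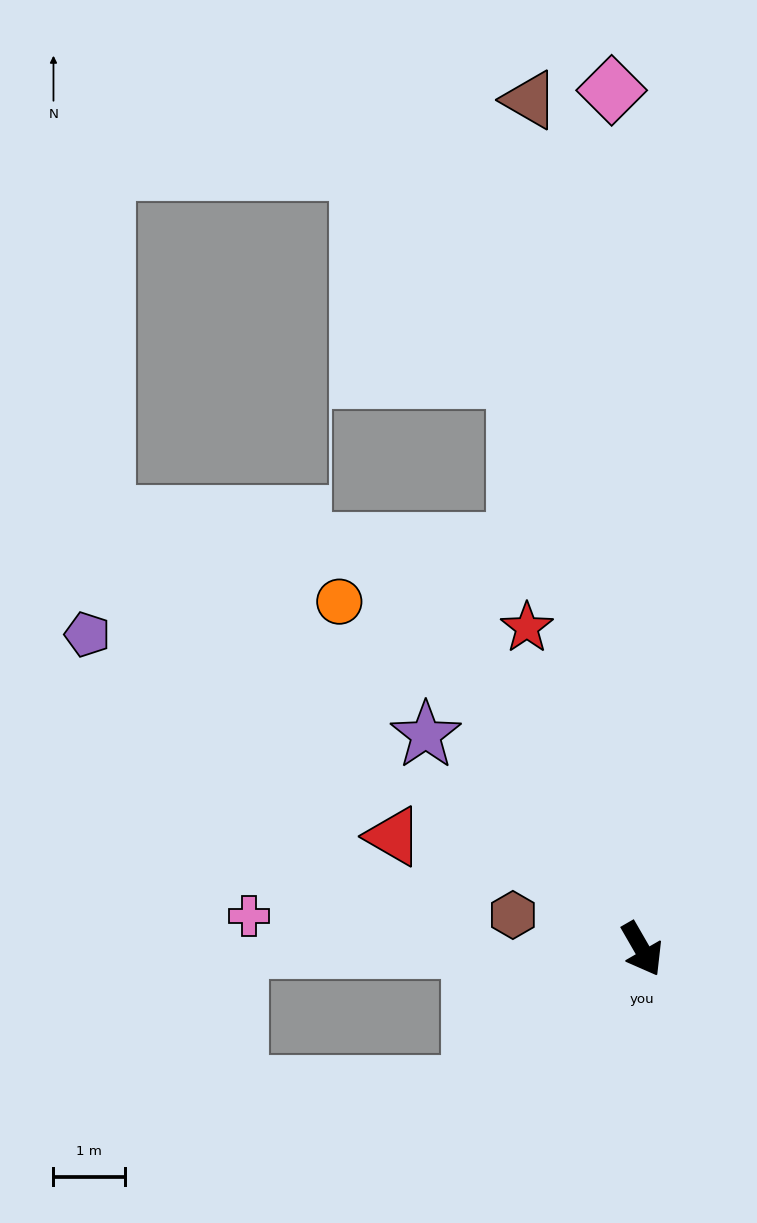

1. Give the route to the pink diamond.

turn left 152°, forward 12.1 m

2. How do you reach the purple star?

turn right 165°, forward 4.3 m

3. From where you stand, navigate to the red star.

turn left 170°, forward 4.8 m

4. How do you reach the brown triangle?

turn left 158°, forward 12.0 m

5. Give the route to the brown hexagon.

turn right 135°, forward 1.9 m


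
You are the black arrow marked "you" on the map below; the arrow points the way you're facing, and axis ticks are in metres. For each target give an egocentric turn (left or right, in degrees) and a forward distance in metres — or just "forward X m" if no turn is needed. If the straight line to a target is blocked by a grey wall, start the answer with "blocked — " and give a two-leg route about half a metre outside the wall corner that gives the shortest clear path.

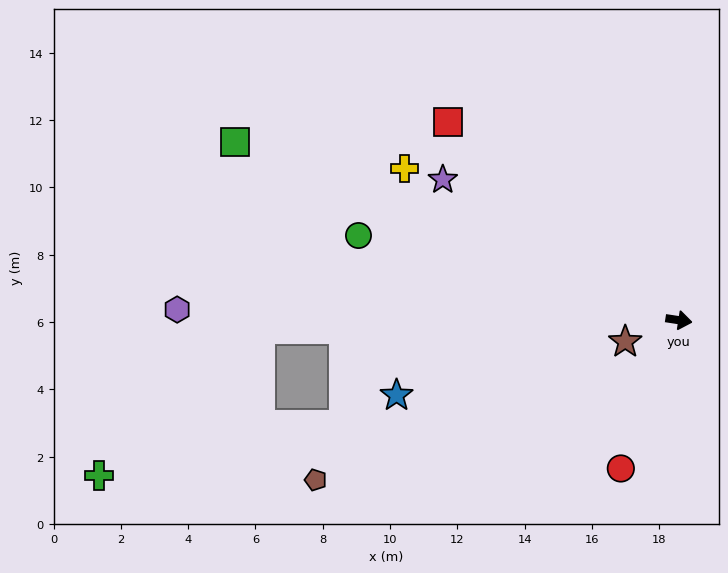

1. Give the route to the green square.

turn left 167°, forward 14.2 m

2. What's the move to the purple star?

turn left 158°, forward 8.2 m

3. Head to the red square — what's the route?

turn left 148°, forward 9.0 m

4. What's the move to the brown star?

turn right 149°, forward 1.7 m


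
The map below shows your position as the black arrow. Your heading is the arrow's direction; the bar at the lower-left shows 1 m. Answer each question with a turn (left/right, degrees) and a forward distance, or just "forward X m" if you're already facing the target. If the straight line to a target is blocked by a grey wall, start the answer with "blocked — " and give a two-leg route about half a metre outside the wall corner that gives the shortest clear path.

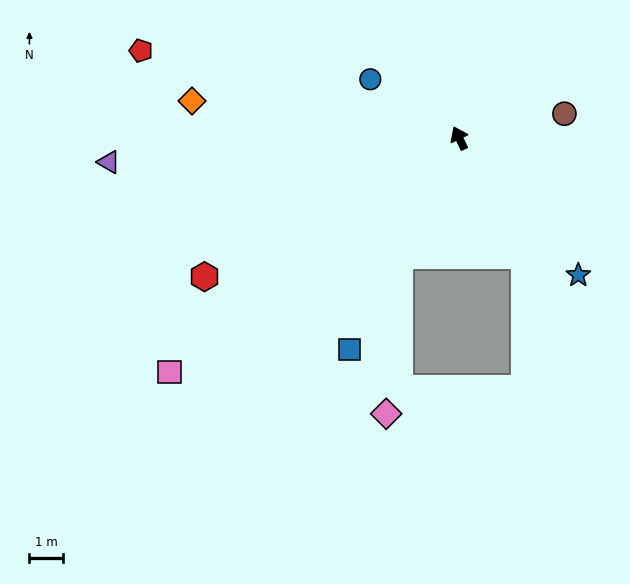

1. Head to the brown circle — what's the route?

turn right 102°, forward 3.2 m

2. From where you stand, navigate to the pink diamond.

blocked — turn left 127°, forward 3.9 m, then turn left 23°, forward 4.8 m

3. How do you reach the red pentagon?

turn left 49°, forward 9.9 m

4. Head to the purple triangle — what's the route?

turn left 68°, forward 10.5 m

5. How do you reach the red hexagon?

turn left 93°, forward 8.7 m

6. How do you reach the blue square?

turn left 127°, forward 7.1 m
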